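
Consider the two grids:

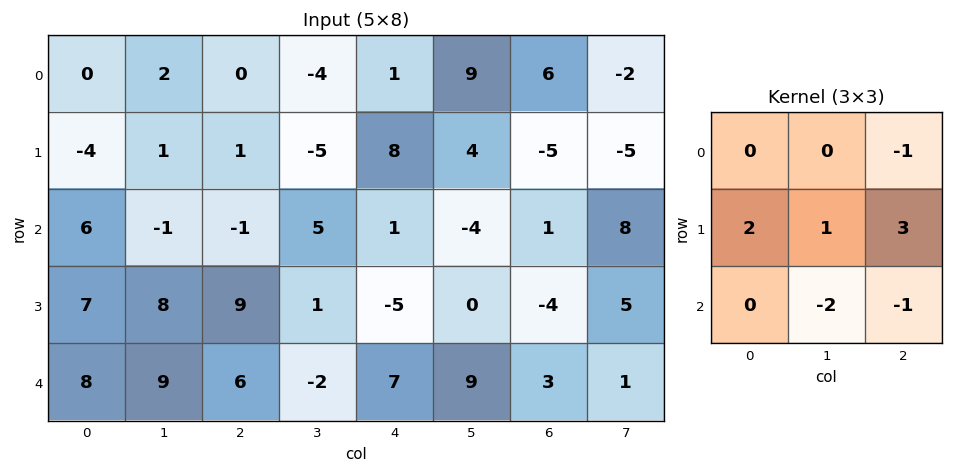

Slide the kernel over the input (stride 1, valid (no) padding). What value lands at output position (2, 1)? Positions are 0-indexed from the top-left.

13

The receptive field on the input at this output position is [-1 -1 5 / 8 9 1 / 9 6 -2]. Elementwise product with the kernel and sum: 5·-1 + 8·2 + 9·1 + 1·3 + 6·-2 + -2·-1.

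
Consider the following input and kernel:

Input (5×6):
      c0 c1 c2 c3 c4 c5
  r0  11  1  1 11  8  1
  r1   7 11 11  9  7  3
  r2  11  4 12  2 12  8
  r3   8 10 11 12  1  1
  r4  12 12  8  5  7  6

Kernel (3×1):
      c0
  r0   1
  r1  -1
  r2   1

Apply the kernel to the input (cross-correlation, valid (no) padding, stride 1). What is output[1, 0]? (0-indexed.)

4

The receptive field on the input at this output position is [7 / 11 / 8]. Elementwise product with the kernel and sum: 7·1 + 11·-1 + 8·1.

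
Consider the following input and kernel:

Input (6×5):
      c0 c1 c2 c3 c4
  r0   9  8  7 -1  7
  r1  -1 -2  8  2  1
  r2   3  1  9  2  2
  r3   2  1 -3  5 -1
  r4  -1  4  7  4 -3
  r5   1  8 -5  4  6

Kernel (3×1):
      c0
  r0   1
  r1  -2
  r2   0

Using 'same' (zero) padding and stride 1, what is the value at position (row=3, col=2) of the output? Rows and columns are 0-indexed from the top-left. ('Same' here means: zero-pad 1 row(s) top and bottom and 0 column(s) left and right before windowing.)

15

The receptive field on the zero-padded input at this output position is [9 / -3 / 7]. Elementwise product with the kernel and sum: 9·1 + -3·-2.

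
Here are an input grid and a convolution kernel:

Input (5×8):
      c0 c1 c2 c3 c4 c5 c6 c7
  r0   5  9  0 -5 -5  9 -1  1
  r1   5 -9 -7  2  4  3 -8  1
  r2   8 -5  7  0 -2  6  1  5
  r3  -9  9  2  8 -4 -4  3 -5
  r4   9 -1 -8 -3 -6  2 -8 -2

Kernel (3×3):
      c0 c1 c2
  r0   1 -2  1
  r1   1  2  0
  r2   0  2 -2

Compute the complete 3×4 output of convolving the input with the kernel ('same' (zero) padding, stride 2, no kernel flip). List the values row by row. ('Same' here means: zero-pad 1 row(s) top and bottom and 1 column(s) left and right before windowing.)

38 -9 -13 -11
-39 4 -7 44
45 -4 -3 -29

Output[0,0]: The receptive field on the zero-padded input at this output position is [0 0 0 / 0 5 9 / 0 5 -9]. Elementwise product with the kernel and sum: 0·1 + 0·-2 + 0·1 + 0·1 + 5·2 + 5·2 + -9·-2.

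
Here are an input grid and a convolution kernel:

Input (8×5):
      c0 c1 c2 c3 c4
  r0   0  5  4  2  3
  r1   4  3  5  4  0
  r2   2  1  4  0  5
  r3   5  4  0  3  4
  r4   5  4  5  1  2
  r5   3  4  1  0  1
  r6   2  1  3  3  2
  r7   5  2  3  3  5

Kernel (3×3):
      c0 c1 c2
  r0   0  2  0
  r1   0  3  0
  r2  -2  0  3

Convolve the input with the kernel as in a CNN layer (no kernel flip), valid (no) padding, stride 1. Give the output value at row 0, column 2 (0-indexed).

The receptive field on the input at this output position is [4 2 3 / 5 4 0 / 4 0 5]. Elementwise product with the kernel and sum: 2·2 + 4·3 + 4·-2 + 5·3.

23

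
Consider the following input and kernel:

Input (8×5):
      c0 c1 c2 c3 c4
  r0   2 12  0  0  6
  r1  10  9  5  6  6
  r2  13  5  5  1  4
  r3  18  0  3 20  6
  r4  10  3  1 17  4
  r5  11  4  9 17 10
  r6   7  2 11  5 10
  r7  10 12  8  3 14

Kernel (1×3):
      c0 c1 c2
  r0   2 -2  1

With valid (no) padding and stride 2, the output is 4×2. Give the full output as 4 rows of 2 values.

-20 6
21 12
15 -28
21 22

Output[0,0]: The receptive field on the input at this output position is [2 12 0]. Elementwise product with the kernel and sum: 2·2 + 12·-2 + 0·1.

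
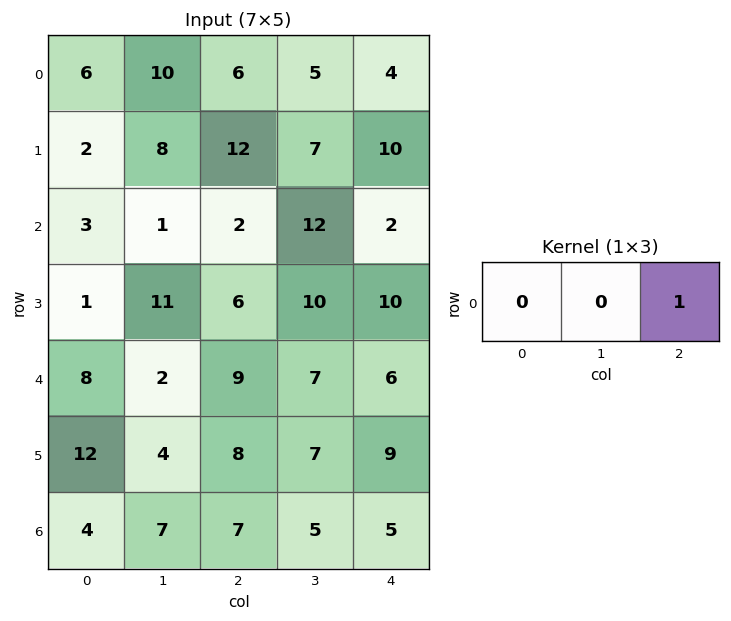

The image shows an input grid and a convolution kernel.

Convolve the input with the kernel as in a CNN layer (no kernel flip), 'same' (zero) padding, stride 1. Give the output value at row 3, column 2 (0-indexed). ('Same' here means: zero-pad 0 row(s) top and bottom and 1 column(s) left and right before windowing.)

The receptive field on the zero-padded input at this output position is [11 6 10]. Elementwise product with the kernel and sum: 10·1.

10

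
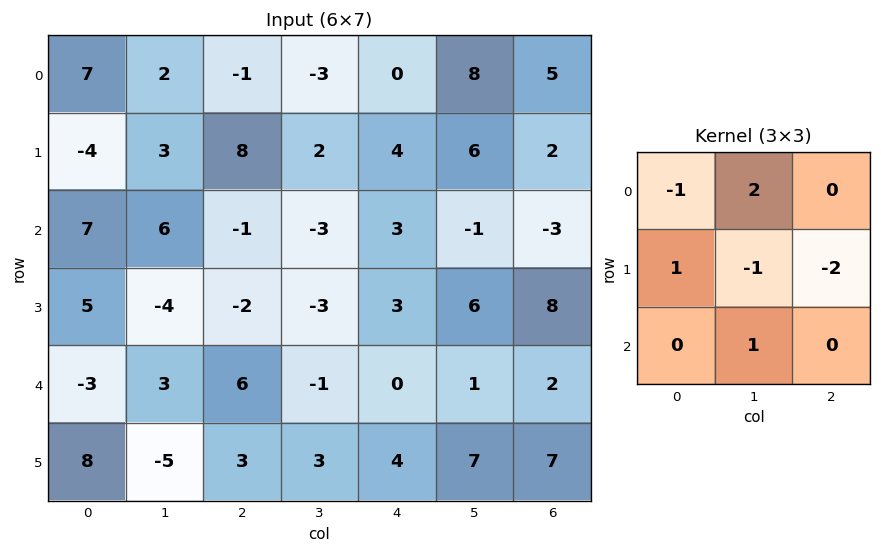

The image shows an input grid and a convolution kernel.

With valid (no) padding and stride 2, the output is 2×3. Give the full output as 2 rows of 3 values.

-20 -10 9
21 -11 -23

Output[0,0]: The receptive field on the input at this output position is [7 2 -1 / -4 3 8 / 7 6 -1]. Elementwise product with the kernel and sum: 7·-1 + 2·2 + -4·1 + 3·-1 + 8·-2 + 6·1.
Output[0,1]: The receptive field on the input at this output position is [-1 -3 0 / 8 2 4 / -1 -3 3]. Elementwise product with the kernel and sum: -1·-1 + -3·2 + 8·1 + 2·-1 + 4·-2 + -3·1.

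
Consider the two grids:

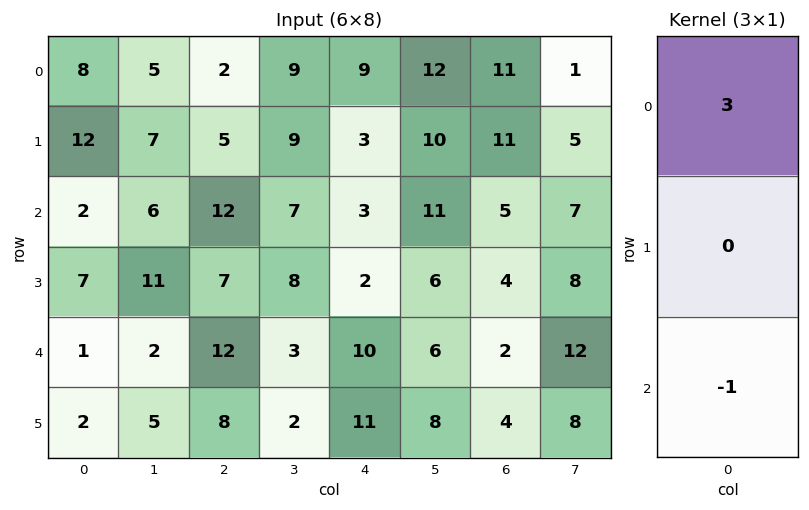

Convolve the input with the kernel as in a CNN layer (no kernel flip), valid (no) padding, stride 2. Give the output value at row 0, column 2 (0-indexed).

The receptive field on the input at this output position is [9 / 3 / 3]. Elementwise product with the kernel and sum: 9·3 + 3·-1.

24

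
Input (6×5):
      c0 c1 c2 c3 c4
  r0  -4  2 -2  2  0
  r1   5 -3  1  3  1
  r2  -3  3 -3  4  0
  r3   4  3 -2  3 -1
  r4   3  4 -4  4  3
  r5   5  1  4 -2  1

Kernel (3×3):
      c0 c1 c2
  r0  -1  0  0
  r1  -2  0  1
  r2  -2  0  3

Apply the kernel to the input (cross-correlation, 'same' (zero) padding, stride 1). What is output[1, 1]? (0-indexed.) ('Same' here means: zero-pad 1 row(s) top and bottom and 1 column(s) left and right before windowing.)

-8

The receptive field on the zero-padded input at this output position is [-4 2 -2 / 5 -3 1 / -3 3 -3]. Elementwise product with the kernel and sum: -4·-1 + 5·-2 + 1·1 + -3·-2 + -3·3.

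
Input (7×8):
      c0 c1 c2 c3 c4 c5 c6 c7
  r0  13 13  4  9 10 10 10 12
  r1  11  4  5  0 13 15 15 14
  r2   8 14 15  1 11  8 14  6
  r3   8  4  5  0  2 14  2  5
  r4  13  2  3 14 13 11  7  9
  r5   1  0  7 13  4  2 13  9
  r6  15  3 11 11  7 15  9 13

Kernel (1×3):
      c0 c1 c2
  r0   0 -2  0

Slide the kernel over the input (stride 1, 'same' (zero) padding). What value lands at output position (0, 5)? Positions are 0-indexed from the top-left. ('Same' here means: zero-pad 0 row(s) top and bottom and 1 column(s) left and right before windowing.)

-20

The receptive field on the zero-padded input at this output position is [10 10 10]. Elementwise product with the kernel and sum: 10·-2.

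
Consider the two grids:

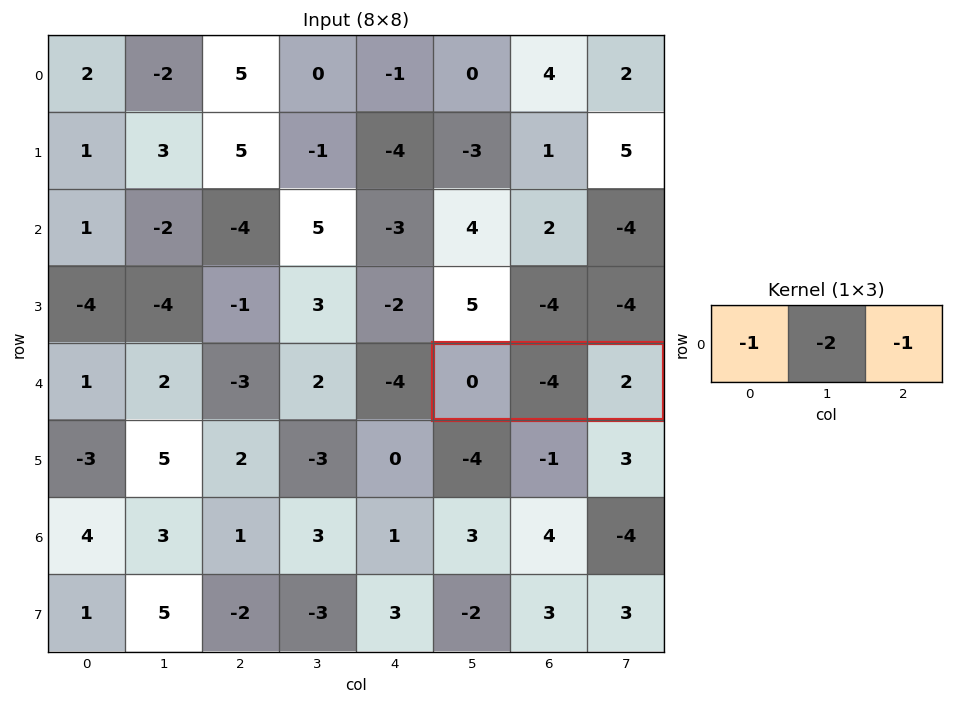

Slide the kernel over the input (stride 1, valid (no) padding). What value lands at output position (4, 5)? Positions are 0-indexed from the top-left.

The receptive field on the input at this output position is [0 -4 2]. Elementwise product with the kernel and sum: 0·-1 + -4·-2 + 2·-1.

6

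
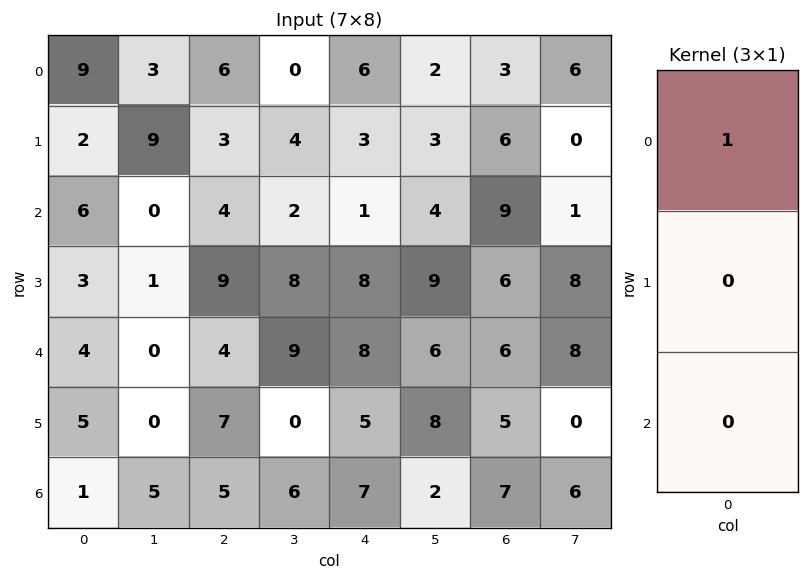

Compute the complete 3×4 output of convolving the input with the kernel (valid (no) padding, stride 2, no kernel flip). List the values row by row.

9 6 6 3
6 4 1 9
4 4 8 6

Output[0,0]: The receptive field on the input at this output position is [9 / 2 / 6]. Elementwise product with the kernel and sum: 9·1.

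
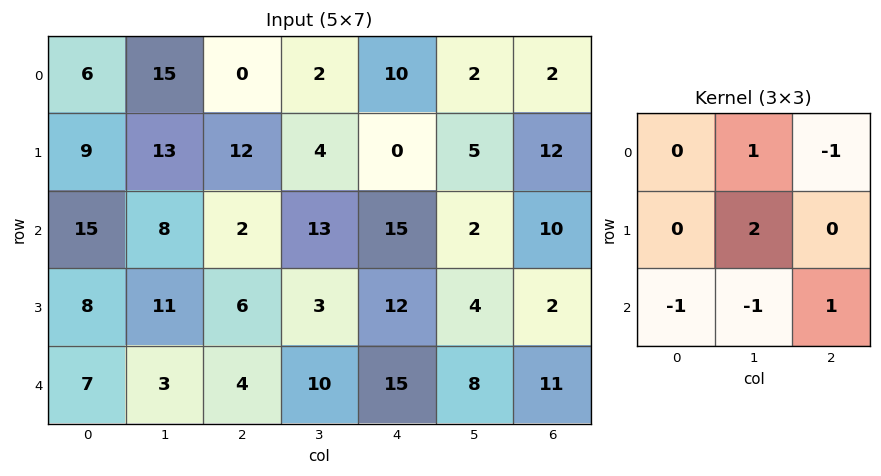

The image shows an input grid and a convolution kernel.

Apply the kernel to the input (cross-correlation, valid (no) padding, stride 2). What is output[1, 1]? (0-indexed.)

The receptive field on the input at this output position is [2 13 15 / 6 3 12 / 4 10 15]. Elementwise product with the kernel and sum: 13·1 + 15·-1 + 3·2 + 4·-1 + 10·-1 + 15·1.

5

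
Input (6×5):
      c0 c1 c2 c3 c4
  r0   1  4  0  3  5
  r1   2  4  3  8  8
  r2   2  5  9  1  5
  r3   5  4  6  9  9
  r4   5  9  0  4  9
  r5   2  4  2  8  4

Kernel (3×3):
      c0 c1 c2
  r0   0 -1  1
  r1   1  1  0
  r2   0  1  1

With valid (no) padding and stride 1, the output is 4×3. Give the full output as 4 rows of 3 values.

16 20 19
16 34 28
22 6 32
22 22 16

Output[0,0]: The receptive field on the input at this output position is [1 4 0 / 2 4 3 / 2 5 9]. Elementwise product with the kernel and sum: 4·-1 + 0·1 + 2·1 + 4·1 + 5·1 + 9·1.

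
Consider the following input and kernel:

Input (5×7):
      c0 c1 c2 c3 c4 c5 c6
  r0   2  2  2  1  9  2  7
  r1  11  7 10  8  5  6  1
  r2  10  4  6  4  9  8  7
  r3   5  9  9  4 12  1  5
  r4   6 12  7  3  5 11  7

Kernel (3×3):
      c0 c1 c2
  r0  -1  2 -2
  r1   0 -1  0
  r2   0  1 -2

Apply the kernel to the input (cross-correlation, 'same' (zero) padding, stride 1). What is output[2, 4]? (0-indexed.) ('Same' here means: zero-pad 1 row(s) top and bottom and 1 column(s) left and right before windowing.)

-9

The receptive field on the zero-padded input at this output position is [8 5 6 / 4 9 8 / 4 12 1]. Elementwise product with the kernel and sum: 8·-1 + 5·2 + 6·-2 + 9·-1 + 12·1 + 1·-2.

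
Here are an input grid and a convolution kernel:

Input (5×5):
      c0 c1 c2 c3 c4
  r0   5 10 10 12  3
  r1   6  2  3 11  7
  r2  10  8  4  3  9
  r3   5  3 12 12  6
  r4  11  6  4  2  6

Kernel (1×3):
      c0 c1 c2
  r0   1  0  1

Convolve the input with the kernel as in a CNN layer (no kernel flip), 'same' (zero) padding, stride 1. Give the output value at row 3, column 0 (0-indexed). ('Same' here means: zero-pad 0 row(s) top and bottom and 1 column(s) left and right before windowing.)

3

The receptive field on the zero-padded input at this output position is [0 5 3]. Elementwise product with the kernel and sum: 0·1 + 3·1.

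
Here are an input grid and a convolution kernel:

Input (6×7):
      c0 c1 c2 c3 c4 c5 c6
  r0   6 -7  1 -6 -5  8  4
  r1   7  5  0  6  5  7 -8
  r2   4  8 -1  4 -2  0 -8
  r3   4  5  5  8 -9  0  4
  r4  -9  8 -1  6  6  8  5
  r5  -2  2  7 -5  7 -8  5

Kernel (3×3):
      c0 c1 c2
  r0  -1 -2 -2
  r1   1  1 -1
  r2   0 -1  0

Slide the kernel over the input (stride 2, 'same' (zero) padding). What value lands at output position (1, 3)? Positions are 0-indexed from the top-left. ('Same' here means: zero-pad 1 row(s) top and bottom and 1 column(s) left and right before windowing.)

The receptive field on the zero-padded input at this output position is [7 -8 0 / 0 -8 0 / 0 4 0]. Elementwise product with the kernel and sum: 7·-1 + -8·-2 + 0·-2 + 0·1 + -8·1 + 0·-1 + 4·-1.

-3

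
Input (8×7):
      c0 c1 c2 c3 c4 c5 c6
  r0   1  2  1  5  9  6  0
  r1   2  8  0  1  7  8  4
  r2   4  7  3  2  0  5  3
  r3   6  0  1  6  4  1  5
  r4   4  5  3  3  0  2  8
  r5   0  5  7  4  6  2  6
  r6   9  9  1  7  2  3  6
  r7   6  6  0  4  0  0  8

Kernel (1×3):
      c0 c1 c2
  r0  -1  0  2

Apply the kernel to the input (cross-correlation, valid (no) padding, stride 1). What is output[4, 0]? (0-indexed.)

The receptive field on the input at this output position is [4 5 3]. Elementwise product with the kernel and sum: 4·-1 + 3·2.

2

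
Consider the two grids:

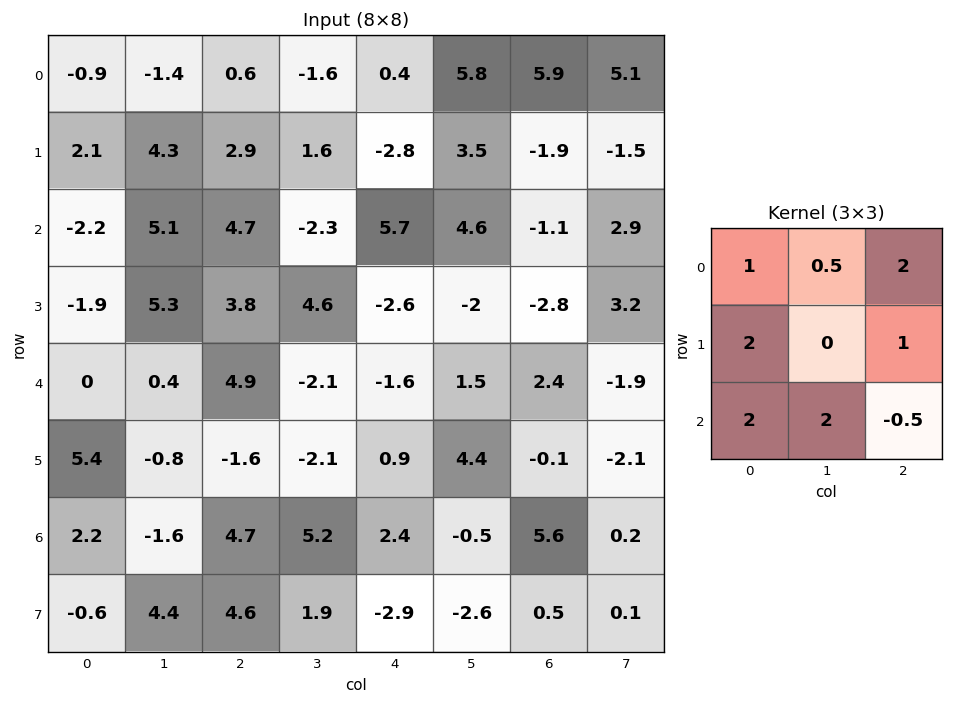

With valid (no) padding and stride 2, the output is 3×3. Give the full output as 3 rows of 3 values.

10.15 5.55 28.75
8.1 26.35 -3.6
18.05 16.95 6.65

Output[0,0]: The receptive field on the input at this output position is [-0.9 -1.4 0.6 / 2.1 4.3 2.9 / -2.2 5.1 4.7]. Elementwise product with the kernel and sum: -0.9·1 + -1.4·0.5 + 0.6·2 + 2.1·2 + 2.9·1 + -2.2·2 + 5.1·2 + 4.7·-0.5.
Output[0,1]: The receptive field on the input at this output position is [0.6 -1.6 0.4 / 2.9 1.6 -2.8 / 4.7 -2.3 5.7]. Elementwise product with the kernel and sum: 0.6·1 + -1.6·0.5 + 0.4·2 + 2.9·2 + -2.8·1 + 4.7·2 + -2.3·2 + 5.7·-0.5.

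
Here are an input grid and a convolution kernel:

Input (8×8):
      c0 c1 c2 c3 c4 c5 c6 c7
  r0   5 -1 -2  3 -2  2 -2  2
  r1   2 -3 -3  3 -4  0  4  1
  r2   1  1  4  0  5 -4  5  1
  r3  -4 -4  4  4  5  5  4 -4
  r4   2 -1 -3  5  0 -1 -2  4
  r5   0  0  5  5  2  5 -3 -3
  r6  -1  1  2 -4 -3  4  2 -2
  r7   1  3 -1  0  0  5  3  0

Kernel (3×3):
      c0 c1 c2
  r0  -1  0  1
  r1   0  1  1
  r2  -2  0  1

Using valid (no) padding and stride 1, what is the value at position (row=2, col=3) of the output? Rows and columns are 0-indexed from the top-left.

The receptive field on the input at this output position is [0 5 -4 / 4 5 5 / 5 0 -1]. Elementwise product with the kernel and sum: 0·-1 + -4·1 + 5·1 + 5·1 + 5·-2 + -1·1.

-5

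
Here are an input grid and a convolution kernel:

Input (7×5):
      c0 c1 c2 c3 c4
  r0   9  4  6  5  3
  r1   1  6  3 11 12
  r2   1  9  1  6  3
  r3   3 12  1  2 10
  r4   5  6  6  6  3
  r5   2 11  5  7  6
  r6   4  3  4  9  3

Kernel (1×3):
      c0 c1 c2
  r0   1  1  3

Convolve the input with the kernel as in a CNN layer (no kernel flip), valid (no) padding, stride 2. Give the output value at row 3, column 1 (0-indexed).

22

The receptive field on the input at this output position is [4 9 3]. Elementwise product with the kernel and sum: 4·1 + 9·1 + 3·3.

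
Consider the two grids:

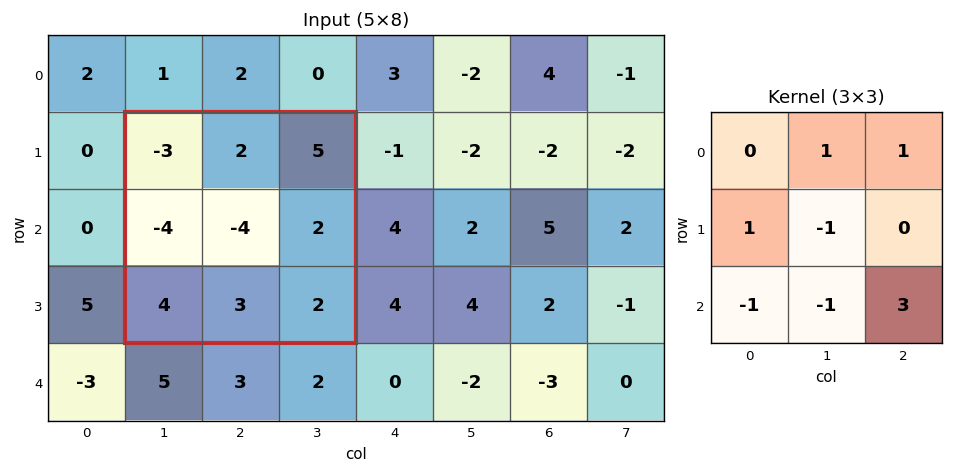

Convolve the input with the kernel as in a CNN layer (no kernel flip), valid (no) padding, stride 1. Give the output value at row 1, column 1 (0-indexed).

The receptive field on the input at this output position is [-3 2 5 / -4 -4 2 / 4 3 2]. Elementwise product with the kernel and sum: 2·1 + 5·1 + -4·1 + -4·-1 + 4·-1 + 3·-1 + 2·3.

6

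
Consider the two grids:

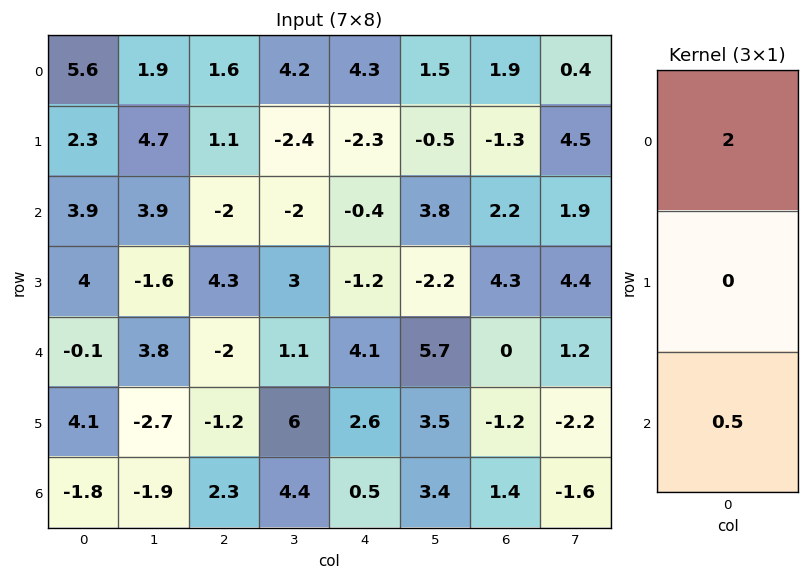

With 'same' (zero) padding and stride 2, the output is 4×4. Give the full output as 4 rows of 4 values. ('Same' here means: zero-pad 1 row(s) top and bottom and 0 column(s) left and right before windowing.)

1.15 0.55 -1.15 -0.65
6.6 4.35 -5.2 -0.45
10.05 8 -1.1 8
8.2 -2.4 5.2 -2.4

Output[0,0]: The receptive field on the zero-padded input at this output position is [0 / 5.6 / 2.3]. Elementwise product with the kernel and sum: 0·2 + 2.3·0.5.
Output[0,1]: The receptive field on the zero-padded input at this output position is [0 / 1.6 / 1.1]. Elementwise product with the kernel and sum: 0·2 + 1.1·0.5.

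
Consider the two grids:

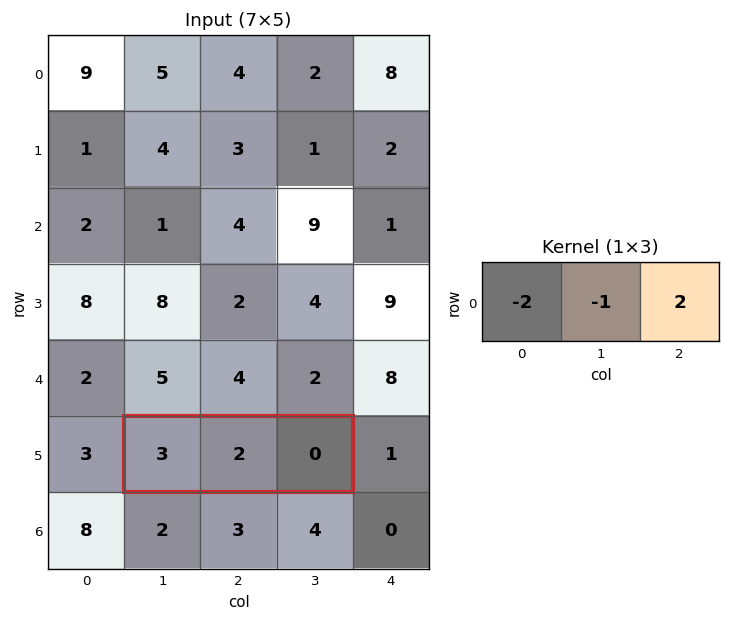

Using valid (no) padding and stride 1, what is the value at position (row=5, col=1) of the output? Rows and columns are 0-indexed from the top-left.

The receptive field on the input at this output position is [3 2 0]. Elementwise product with the kernel and sum: 3·-2 + 2·-1 + 0·2.

-8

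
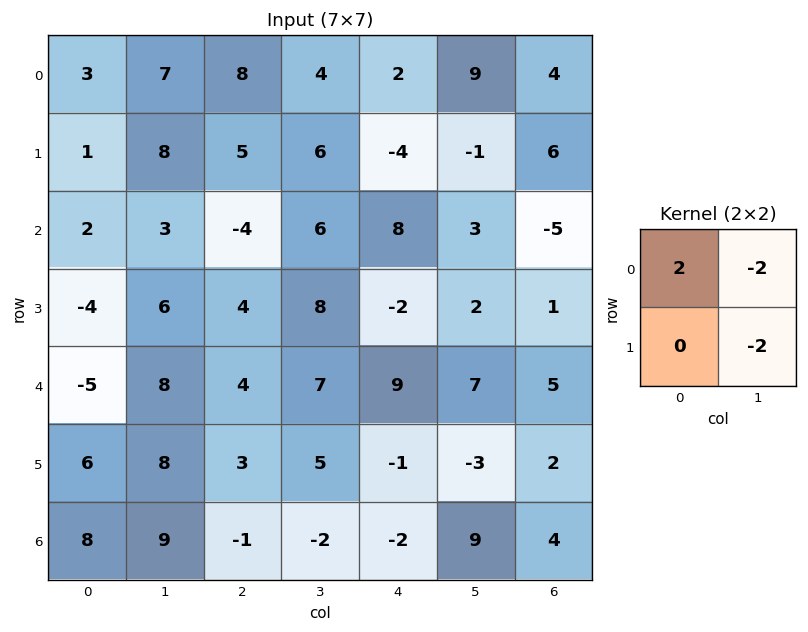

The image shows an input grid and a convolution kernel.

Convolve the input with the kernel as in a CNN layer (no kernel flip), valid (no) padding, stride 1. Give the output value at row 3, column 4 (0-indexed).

-22

The receptive field on the input at this output position is [-2 2 / 9 7]. Elementwise product with the kernel and sum: -2·2 + 2·-2 + 7·-2.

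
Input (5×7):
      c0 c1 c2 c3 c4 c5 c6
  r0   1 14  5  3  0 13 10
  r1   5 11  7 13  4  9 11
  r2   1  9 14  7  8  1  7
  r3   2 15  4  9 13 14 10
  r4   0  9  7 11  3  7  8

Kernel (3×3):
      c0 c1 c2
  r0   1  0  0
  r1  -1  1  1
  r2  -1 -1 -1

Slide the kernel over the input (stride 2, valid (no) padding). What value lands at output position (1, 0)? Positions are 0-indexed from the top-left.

2

The receptive field on the input at this output position is [1 9 14 / 2 15 4 / 0 9 7]. Elementwise product with the kernel and sum: 1·1 + 2·-1 + 15·1 + 4·1 + 0·-1 + 9·-1 + 7·-1.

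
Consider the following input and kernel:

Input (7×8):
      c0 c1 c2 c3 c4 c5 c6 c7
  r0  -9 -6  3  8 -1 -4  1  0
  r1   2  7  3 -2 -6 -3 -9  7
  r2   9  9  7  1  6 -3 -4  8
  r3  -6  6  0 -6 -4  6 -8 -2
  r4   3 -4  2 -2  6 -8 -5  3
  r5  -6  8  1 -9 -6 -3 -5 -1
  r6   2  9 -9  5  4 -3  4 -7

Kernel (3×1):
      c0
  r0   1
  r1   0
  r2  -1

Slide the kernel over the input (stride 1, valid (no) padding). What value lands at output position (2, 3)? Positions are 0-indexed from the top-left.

3

The receptive field on the input at this output position is [1 / -6 / -2]. Elementwise product with the kernel and sum: 1·1 + -2·-1.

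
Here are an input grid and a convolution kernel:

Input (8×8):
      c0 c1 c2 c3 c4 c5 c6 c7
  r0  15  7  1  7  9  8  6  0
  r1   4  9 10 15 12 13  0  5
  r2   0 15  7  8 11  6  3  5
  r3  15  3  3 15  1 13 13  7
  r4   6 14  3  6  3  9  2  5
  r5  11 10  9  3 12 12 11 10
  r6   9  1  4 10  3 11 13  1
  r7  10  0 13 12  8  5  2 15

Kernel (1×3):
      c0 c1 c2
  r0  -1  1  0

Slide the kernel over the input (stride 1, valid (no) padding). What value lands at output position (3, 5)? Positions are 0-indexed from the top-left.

The receptive field on the input at this output position is [13 13 7]. Elementwise product with the kernel and sum: 13·-1 + 13·1.

0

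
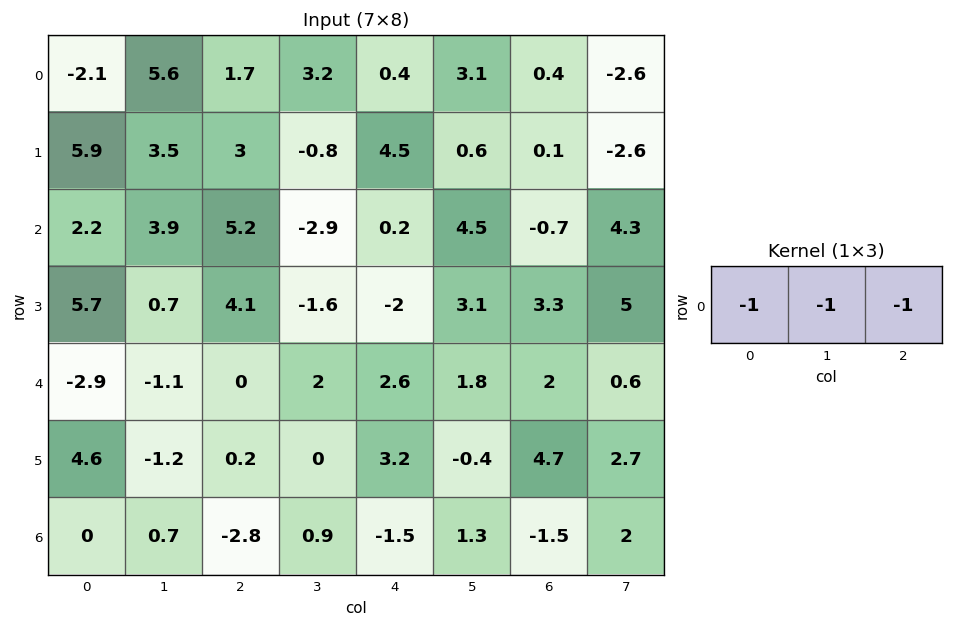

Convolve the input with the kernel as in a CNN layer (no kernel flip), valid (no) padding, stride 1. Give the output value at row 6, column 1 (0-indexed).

1.2

The receptive field on the input at this output position is [0.7 -2.8 0.9]. Elementwise product with the kernel and sum: 0.7·-1 + -2.8·-1 + 0.9·-1.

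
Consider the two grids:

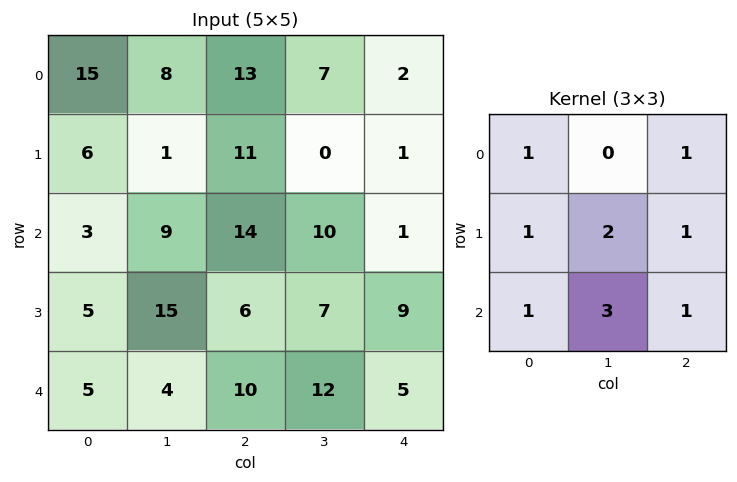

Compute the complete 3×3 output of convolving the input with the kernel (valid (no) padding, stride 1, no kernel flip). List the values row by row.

91 99 72
108 88 83
85 99 95

Output[0,0]: The receptive field on the input at this output position is [15 8 13 / 6 1 11 / 3 9 14]. Elementwise product with the kernel and sum: 15·1 + 13·1 + 6·1 + 1·2 + 11·1 + 3·1 + 9·3 + 14·1.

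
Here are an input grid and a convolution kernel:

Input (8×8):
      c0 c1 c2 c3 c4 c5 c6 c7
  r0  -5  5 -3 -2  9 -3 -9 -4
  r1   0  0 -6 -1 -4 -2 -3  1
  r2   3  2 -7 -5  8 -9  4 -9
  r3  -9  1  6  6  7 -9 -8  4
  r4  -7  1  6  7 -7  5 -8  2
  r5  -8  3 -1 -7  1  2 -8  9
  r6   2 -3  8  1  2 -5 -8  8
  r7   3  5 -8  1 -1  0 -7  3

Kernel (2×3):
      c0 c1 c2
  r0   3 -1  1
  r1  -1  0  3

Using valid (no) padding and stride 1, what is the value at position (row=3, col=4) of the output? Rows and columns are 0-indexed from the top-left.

The receptive field on the input at this output position is [7 -9 -8 / -7 5 -8]. Elementwise product with the kernel and sum: 7·3 + -9·-1 + -8·1 + -7·-1 + -8·3.

5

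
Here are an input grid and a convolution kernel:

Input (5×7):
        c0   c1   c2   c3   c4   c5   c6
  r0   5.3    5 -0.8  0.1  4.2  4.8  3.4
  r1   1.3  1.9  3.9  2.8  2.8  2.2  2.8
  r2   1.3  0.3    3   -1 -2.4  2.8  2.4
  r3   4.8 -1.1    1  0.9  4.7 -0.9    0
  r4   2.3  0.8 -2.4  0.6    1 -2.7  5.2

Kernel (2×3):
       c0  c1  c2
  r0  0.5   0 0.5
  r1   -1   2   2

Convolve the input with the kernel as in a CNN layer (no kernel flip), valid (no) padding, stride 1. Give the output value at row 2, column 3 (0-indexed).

7.6

The receptive field on the input at this output position is [-1 -2.4 2.8 / 0.9 4.7 -0.9]. Elementwise product with the kernel and sum: -1·0.5 + 2.8·0.5 + 0.9·-1 + 4.7·2 + -0.9·2.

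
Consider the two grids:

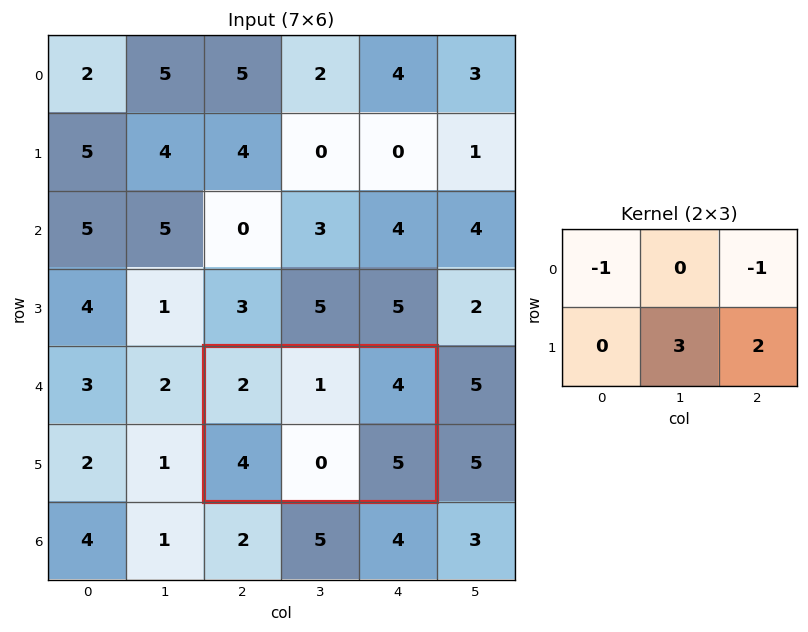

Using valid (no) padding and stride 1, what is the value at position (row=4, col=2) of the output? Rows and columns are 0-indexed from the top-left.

The receptive field on the input at this output position is [2 1 4 / 4 0 5]. Elementwise product with the kernel and sum: 2·-1 + 4·-1 + 0·3 + 5·2.

4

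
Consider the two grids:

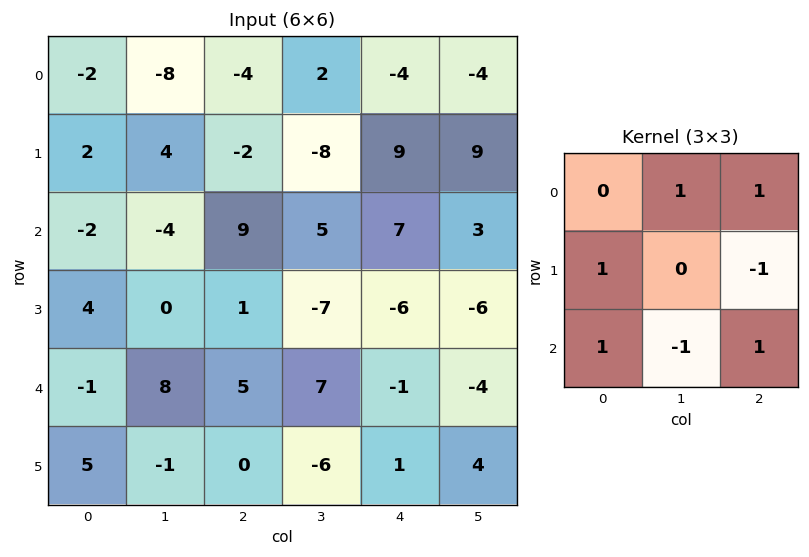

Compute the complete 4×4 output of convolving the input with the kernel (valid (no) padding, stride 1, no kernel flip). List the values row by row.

Output[0,0]: The receptive field on the input at this output position is [-2 -8 -4 / 2 4 -2 / -2 -4 9]. Elementwise product with the kernel and sum: -8·1 + -4·1 + 2·1 + -2·-1 + -2·1 + -4·-1 + 9·1.

3 2 -2 -24
-4 -27 5 13
4 31 16 13
1 -12 0 -4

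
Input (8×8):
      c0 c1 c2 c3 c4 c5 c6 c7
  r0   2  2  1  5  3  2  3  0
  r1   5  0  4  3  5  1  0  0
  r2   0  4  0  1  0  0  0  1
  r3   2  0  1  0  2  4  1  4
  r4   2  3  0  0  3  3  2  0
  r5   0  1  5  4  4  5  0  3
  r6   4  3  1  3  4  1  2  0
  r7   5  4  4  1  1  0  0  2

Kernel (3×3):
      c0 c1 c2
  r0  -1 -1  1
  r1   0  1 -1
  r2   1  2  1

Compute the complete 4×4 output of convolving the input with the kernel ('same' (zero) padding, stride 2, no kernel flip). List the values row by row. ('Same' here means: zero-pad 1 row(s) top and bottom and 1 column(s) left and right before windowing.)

10 7 15 4
-5 0 1 8
-2 14 19 9
16 9 3 2

Output[0,0]: The receptive field on the zero-padded input at this output position is [0 0 0 / 0 2 2 / 0 5 0]. Elementwise product with the kernel and sum: 0·-1 + 0·-1 + 0·1 + 2·1 + 2·-1 + 0·1 + 5·2 + 0·1.
Output[0,1]: The receptive field on the zero-padded input at this output position is [0 0 0 / 2 1 5 / 0 4 3]. Elementwise product with the kernel and sum: 0·-1 + 0·-1 + 0·1 + 1·1 + 5·-1 + 0·1 + 4·2 + 3·1.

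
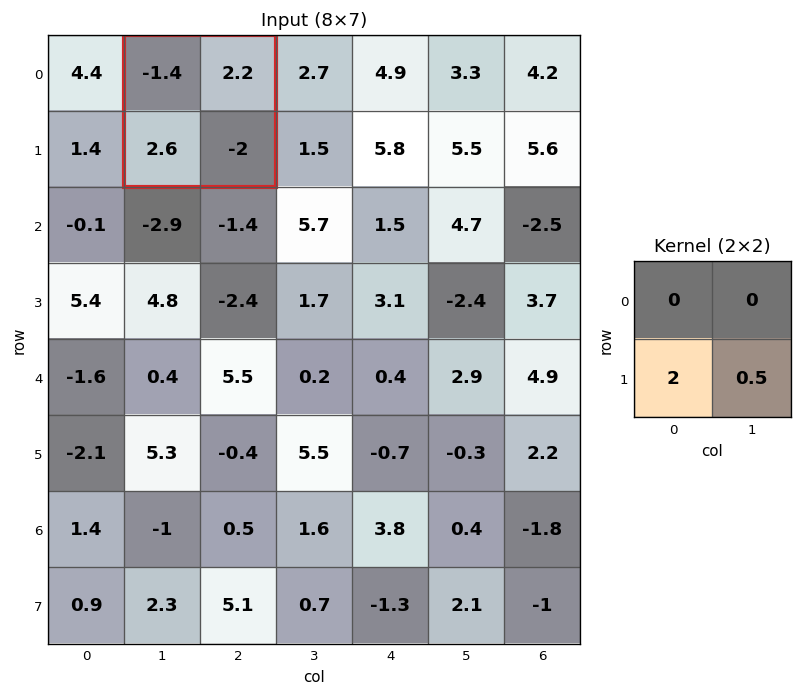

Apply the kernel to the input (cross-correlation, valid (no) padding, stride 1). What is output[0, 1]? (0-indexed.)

4.2

The receptive field on the input at this output position is [-1.4 2.2 / 2.6 -2]. Elementwise product with the kernel and sum: 2.6·2 + -2·0.5.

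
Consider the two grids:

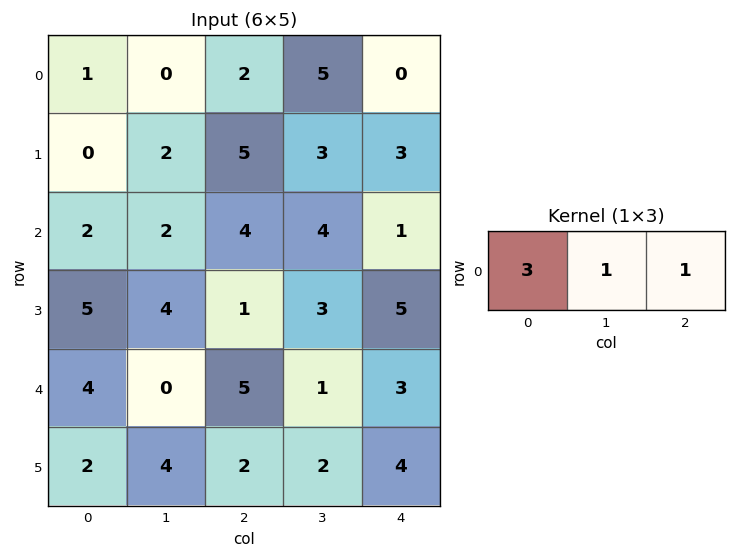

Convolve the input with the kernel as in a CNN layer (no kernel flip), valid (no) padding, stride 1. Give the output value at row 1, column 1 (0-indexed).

The receptive field on the input at this output position is [2 5 3]. Elementwise product with the kernel and sum: 2·3 + 5·1 + 3·1.

14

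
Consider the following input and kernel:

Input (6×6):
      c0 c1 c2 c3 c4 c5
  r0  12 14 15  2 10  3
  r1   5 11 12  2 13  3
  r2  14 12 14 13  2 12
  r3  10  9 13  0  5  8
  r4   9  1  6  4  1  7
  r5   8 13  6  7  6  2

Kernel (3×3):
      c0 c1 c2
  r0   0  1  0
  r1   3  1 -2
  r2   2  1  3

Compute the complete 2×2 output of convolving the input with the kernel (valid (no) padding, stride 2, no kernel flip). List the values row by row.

98 61
62 61

Output[0,0]: The receptive field on the input at this output position is [12 14 15 / 5 11 12 / 14 12 14]. Elementwise product with the kernel and sum: 14·1 + 5·3 + 11·1 + 12·-2 + 14·2 + 12·1 + 14·3.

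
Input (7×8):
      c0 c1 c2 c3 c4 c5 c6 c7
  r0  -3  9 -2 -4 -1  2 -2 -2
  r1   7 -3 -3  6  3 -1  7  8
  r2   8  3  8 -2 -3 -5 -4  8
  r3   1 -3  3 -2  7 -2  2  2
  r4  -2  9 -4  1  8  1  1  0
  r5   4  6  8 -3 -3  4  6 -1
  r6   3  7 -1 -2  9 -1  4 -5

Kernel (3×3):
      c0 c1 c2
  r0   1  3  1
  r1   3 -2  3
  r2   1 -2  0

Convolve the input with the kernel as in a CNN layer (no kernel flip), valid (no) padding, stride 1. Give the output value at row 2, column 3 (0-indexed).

The receptive field on the input at this output position is [-2 -3 -5 / -2 7 -2 / 1 8 1]. Elementwise product with the kernel and sum: -2·1 + -3·3 + -5·1 + -2·3 + 7·-2 + -2·3 + 1·1 + 8·-2.

-57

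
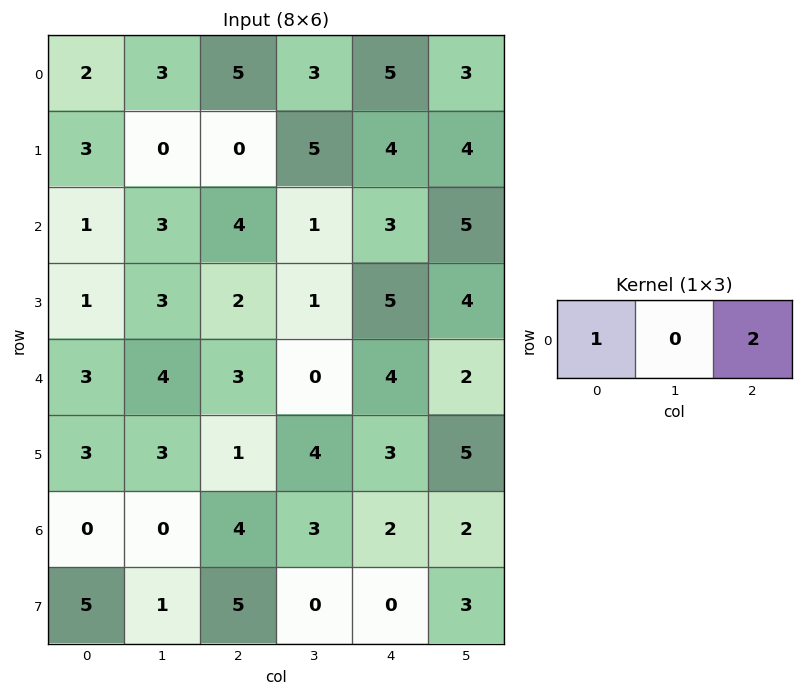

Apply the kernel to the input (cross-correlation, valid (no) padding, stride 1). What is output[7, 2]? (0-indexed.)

The receptive field on the input at this output position is [5 0 0]. Elementwise product with the kernel and sum: 5·1 + 0·2.

5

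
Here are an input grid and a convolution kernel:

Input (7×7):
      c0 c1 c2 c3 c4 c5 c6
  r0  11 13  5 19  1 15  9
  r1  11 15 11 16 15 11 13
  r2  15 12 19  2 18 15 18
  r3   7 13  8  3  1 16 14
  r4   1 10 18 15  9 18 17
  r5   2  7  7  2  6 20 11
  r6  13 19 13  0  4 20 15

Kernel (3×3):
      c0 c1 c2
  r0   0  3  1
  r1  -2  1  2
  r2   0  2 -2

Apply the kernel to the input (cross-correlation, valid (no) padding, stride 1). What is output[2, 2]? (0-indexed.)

25

The receptive field on the input at this output position is [19 2 18 / 8 3 1 / 18 15 9]. Elementwise product with the kernel and sum: 2·3 + 18·1 + 8·-2 + 3·1 + 1·2 + 15·2 + 9·-2.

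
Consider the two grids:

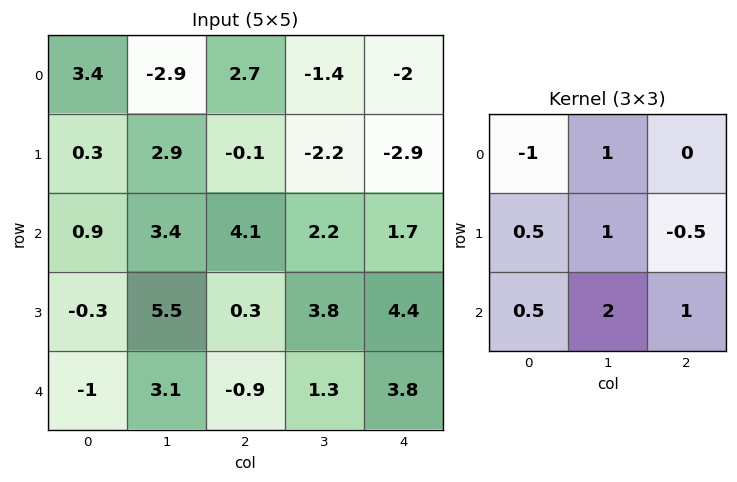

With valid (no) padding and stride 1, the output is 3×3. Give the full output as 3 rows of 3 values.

Output[0,0]: The receptive field on the input at this output position is [3.4 -2.9 2.7 / 0.3 2.9 -0.1 / 0.9 3.4 4.1]. Elementwise product with the kernel and sum: 3.4·-1 + -2.9·1 + 0.3·0.5 + 2.9·1 + -0.1·-0.5 + 0.9·0.5 + 3.4·2 + 4.1·1.
Output[0,1]: The receptive field on the input at this output position is [-2.9 2.7 -1.4 / 2.9 -0.1 -2.2 / 3.4 4.1 2.2]. Elementwise product with the kernel and sum: -2.9·-1 + 2.7·1 + 2.9·0.5 + -0.1·1 + -2.2·-0.5 + 3.4·0.5 + 4.1·2 + 2.2·1.

8.15 20.15 3.25
15.55 8.85 13.45
12.5 2.9 5.8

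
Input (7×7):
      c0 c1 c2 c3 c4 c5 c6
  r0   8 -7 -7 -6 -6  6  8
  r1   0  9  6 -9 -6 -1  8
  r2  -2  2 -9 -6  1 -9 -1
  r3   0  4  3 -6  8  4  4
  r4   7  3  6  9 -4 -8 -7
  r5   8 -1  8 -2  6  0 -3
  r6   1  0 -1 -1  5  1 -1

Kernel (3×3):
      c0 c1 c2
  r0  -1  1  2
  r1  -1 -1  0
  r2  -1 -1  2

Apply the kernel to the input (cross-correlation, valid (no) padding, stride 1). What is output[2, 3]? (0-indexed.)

The receptive field on the input at this output position is [-6 1 -9 / -6 8 4 / 9 -4 -8]. Elementwise product with the kernel and sum: -6·-1 + 1·1 + -9·2 + -6·-1 + 8·-1 + 9·-1 + -4·-1 + -8·2.

-34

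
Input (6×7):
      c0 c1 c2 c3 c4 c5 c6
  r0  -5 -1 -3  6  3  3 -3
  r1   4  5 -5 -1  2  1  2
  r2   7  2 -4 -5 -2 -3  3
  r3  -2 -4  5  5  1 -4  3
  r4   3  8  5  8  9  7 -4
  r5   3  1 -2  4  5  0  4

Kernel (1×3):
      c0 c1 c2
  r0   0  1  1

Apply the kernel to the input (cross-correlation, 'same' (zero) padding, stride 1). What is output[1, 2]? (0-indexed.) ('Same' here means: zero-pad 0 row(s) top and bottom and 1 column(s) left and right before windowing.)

The receptive field on the zero-padded input at this output position is [5 -5 -1]. Elementwise product with the kernel and sum: -5·1 + -1·1.

-6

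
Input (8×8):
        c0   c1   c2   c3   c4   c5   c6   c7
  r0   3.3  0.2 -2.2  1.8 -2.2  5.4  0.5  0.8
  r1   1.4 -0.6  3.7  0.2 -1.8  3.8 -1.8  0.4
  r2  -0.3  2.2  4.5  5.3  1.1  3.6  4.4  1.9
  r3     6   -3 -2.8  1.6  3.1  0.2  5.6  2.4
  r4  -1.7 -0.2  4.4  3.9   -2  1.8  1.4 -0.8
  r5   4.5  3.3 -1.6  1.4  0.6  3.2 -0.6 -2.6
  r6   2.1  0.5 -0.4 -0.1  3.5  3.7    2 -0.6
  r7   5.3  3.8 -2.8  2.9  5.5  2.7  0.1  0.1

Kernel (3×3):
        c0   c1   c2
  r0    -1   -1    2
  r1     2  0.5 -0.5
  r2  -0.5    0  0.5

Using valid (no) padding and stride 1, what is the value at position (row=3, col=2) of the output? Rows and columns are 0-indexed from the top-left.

20.25

The receptive field on the input at this output position is [-2.8 1.6 3.1 / 4.4 3.9 -2 / -1.6 1.4 0.6]. Elementwise product with the kernel and sum: -2.8·-1 + 1.6·-1 + 3.1·2 + 4.4·2 + 3.9·0.5 + -2·-0.5 + -1.6·-0.5 + 0.6·0.5.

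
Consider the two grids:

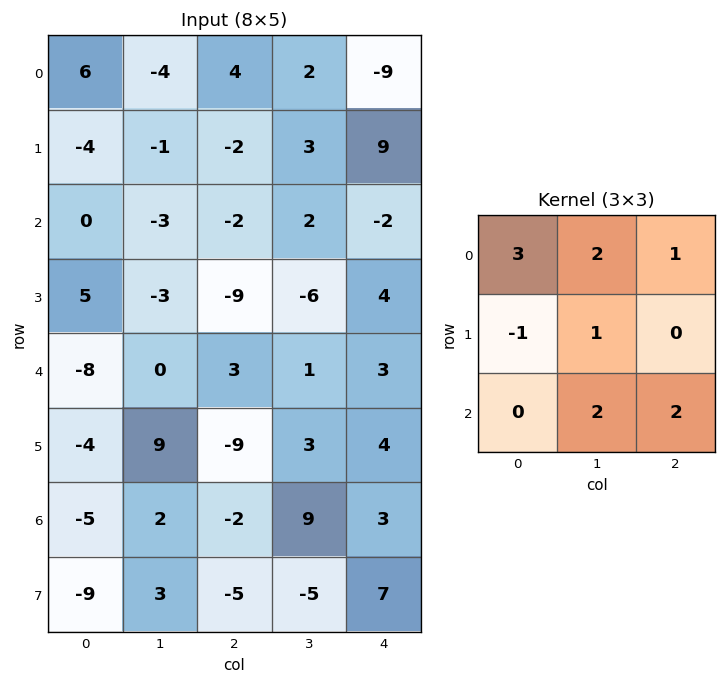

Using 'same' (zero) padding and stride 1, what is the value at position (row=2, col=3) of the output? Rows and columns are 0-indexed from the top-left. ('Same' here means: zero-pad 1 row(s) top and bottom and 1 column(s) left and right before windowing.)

9

The receptive field on the zero-padded input at this output position is [-2 3 9 / -2 2 -2 / -9 -6 4]. Elementwise product with the kernel and sum: -2·3 + 3·2 + 9·1 + -2·-1 + 2·1 + -6·2 + 4·2.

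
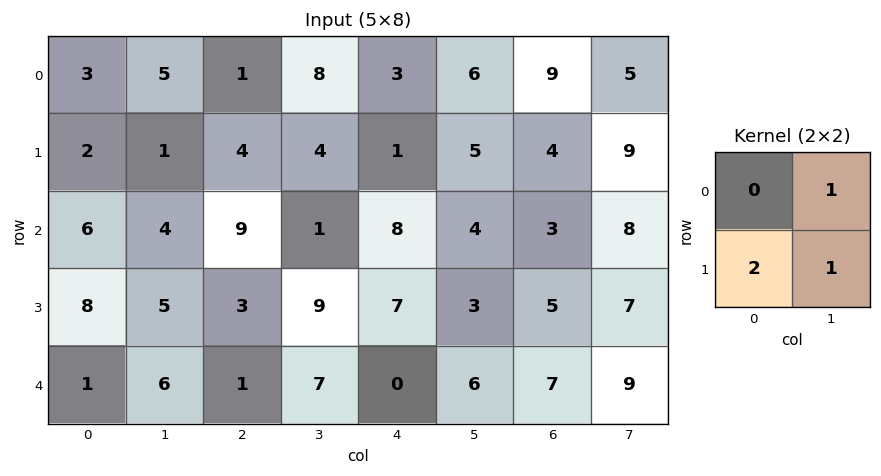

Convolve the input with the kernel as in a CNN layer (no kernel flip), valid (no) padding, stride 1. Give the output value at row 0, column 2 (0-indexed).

The receptive field on the input at this output position is [1 8 / 4 4]. Elementwise product with the kernel and sum: 8·1 + 4·2 + 4·1.

20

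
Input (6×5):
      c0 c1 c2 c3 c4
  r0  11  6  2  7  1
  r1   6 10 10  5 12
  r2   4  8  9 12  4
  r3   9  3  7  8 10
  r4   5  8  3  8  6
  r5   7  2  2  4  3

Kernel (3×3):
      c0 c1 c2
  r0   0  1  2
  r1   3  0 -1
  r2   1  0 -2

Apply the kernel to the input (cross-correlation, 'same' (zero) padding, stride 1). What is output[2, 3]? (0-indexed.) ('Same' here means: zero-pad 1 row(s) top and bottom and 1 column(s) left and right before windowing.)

39

The receptive field on the zero-padded input at this output position is [10 5 12 / 9 12 4 / 7 8 10]. Elementwise product with the kernel and sum: 5·1 + 12·2 + 9·3 + 4·-1 + 7·1 + 10·-2.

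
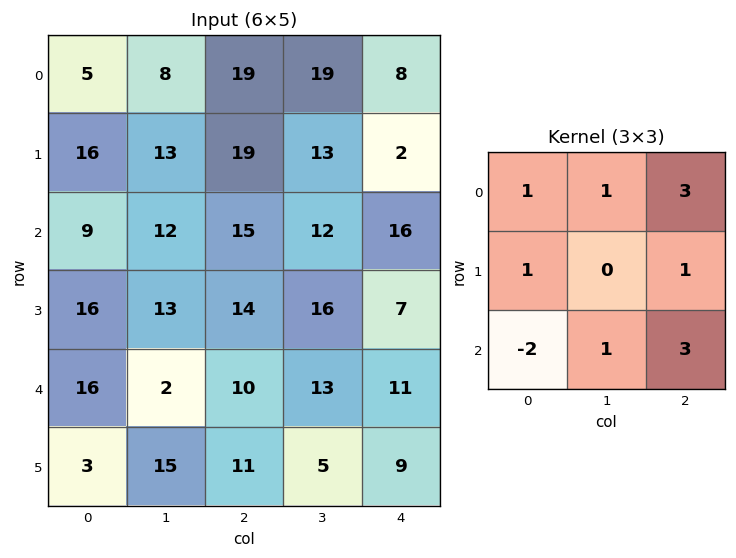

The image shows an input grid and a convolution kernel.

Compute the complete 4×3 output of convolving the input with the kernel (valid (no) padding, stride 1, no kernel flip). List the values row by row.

144 137 113
133 131 78
96 137 122
139 86 82

Output[0,0]: The receptive field on the input at this output position is [5 8 19 / 16 13 19 / 9 12 15]. Elementwise product with the kernel and sum: 5·1 + 8·1 + 19·3 + 16·1 + 19·1 + 9·-2 + 12·1 + 15·3.
Output[0,1]: The receptive field on the input at this output position is [8 19 19 / 13 19 13 / 12 15 12]. Elementwise product with the kernel and sum: 8·1 + 19·1 + 19·3 + 13·1 + 13·1 + 12·-2 + 15·1 + 12·3.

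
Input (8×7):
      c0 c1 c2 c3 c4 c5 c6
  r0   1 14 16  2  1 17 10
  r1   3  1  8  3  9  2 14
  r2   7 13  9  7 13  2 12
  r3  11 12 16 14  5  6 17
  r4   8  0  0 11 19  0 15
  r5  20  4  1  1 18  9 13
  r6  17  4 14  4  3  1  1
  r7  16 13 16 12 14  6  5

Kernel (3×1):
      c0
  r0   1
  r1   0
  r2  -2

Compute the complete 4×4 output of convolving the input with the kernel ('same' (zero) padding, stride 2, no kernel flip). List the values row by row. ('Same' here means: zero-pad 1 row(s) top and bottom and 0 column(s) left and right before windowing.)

Output[0,0]: The receptive field on the zero-padded input at this output position is [0 / 1 / 3]. Elementwise product with the kernel and sum: 0·1 + 3·-2.

-6 -16 -18 -28
-19 -24 -1 -20
-29 14 -31 -9
-12 -31 -10 3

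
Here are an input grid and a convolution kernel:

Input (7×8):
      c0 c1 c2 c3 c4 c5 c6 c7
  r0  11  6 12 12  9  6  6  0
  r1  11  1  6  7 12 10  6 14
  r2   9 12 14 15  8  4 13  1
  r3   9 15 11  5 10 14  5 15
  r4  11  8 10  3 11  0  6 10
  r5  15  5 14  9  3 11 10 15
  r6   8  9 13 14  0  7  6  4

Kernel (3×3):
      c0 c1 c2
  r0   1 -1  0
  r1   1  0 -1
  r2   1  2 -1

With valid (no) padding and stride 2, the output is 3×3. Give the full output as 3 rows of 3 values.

Output[0,0]: The receptive field on the input at this output position is [11 6 12 / 11 1 6 / 9 12 14]. Elementwise product with the kernel and sum: 11·1 + 6·-1 + 11·1 + 6·-1 + 9·1 + 12·2 + 14·-1.
Output[0,1]: The receptive field on the input at this output position is [12 12 9 / 6 7 12 / 14 15 8]. Elementwise product with the kernel and sum: 12·1 + 12·-1 + 6·1 + 12·-1 + 14·1 + 15·2 + 8·-1.

29 30 12
12 5 14
17 59 12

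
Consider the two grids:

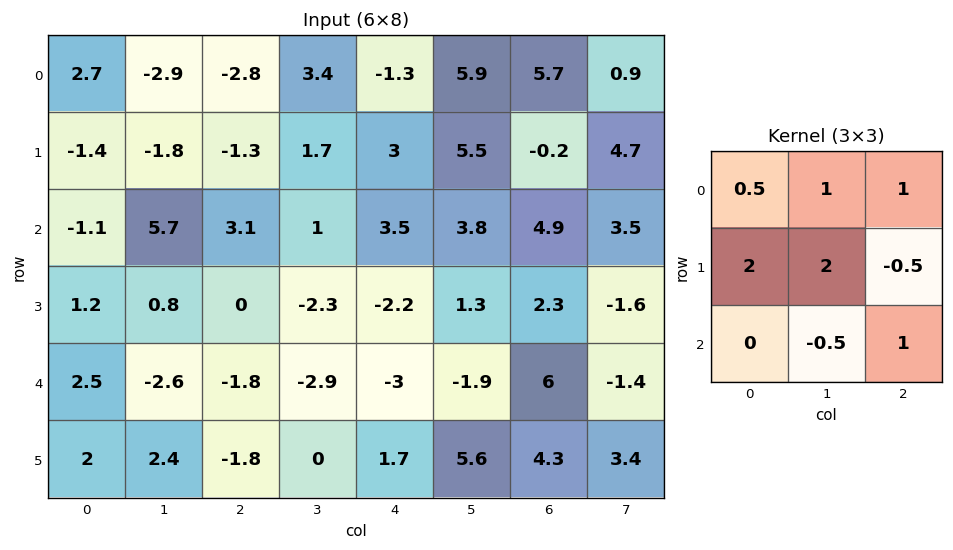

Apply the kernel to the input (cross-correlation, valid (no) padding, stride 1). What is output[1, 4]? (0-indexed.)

The receptive field on the input at this output position is [3 5.5 -0.2 / 3.5 3.8 4.9 / -2.2 1.3 2.3]. Elementwise product with the kernel and sum: 3·0.5 + 5.5·1 + -0.2·1 + 3.5·2 + 3.8·2 + 4.9·-0.5 + 1.3·-0.5 + 2.3·1.

20.6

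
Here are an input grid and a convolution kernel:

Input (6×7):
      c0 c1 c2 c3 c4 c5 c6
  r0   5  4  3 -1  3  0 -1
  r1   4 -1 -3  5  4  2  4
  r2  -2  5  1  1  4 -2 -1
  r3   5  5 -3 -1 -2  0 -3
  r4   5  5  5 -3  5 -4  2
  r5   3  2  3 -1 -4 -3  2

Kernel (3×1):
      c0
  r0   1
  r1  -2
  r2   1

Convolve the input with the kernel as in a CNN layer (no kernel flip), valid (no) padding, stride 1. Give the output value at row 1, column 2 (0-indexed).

-8

The receptive field on the input at this output position is [-3 / 1 / -3]. Elementwise product with the kernel and sum: -3·1 + 1·-2 + -3·1.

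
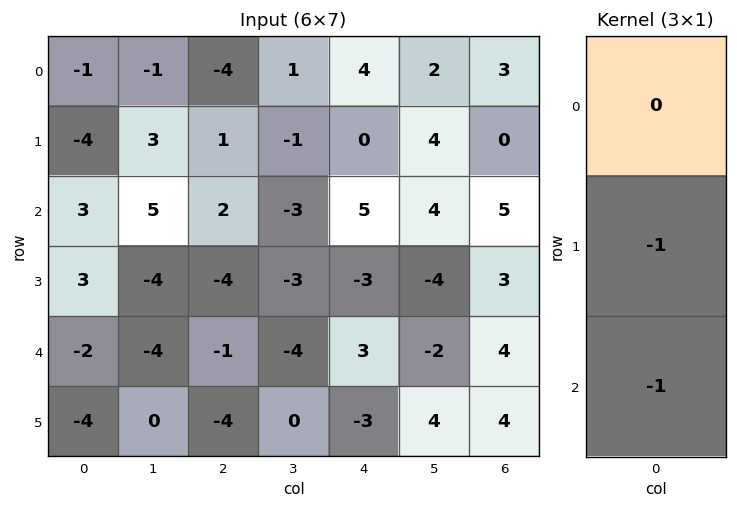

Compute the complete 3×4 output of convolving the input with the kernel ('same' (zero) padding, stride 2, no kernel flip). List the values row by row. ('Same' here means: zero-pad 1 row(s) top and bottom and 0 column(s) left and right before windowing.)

5 3 -4 -3
-6 2 -2 -8
6 5 0 -8

Output[0,0]: The receptive field on the zero-padded input at this output position is [0 / -1 / -4]. Elementwise product with the kernel and sum: -1·-1 + -4·-1.
Output[0,1]: The receptive field on the zero-padded input at this output position is [0 / -4 / 1]. Elementwise product with the kernel and sum: -4·-1 + 1·-1.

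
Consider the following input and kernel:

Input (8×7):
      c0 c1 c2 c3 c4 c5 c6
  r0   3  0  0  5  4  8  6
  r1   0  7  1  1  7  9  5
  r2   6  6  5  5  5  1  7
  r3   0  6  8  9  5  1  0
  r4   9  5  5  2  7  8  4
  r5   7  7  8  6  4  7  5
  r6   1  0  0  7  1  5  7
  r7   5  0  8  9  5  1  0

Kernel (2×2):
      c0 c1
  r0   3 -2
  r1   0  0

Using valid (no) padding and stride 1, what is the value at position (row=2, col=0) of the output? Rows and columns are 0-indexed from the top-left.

The receptive field on the input at this output position is [6 6 / 0 6]. Elementwise product with the kernel and sum: 6·3 + 6·-2.

6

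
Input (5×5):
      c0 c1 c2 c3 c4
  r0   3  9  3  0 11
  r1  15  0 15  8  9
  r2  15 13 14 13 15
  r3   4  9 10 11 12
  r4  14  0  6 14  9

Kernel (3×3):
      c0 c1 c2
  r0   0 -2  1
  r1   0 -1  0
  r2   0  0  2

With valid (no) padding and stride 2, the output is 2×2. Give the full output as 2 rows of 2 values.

13 33
-9 -4

Output[0,0]: The receptive field on the input at this output position is [3 9 3 / 15 0 15 / 15 13 14]. Elementwise product with the kernel and sum: 9·-2 + 3·1 + 0·-1 + 14·2.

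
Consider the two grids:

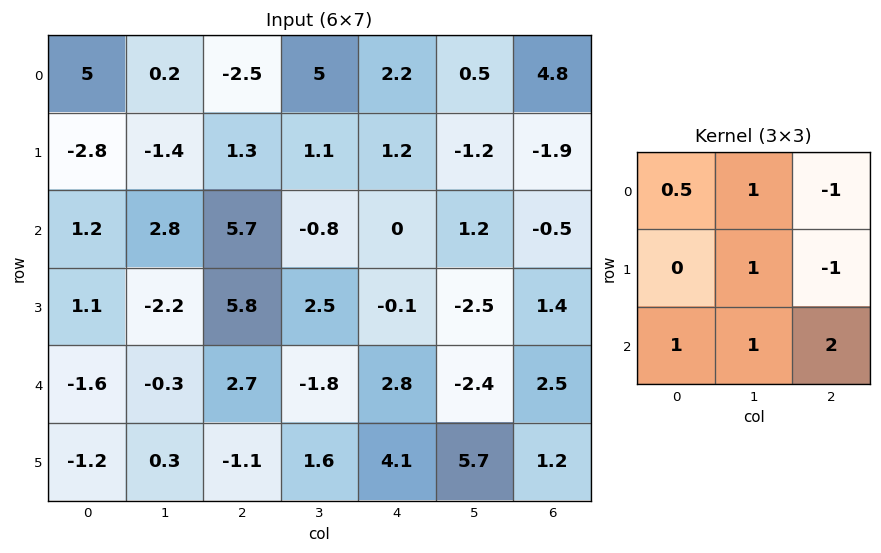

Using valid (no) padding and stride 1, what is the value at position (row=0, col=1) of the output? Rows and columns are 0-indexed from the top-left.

The receptive field on the input at this output position is [0.2 -2.5 5 / -1.4 1.3 1.1 / 2.8 5.7 -0.8]. Elementwise product with the kernel and sum: 0.2·0.5 + -2.5·1 + 5·-1 + 1.3·1 + 1.1·-1 + 2.8·1 + 5.7·1 + -0.8·2.

-0.3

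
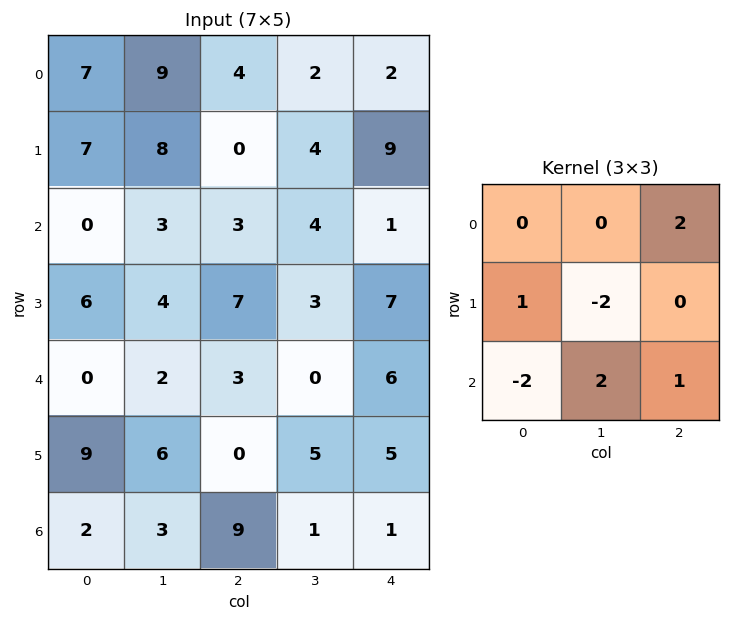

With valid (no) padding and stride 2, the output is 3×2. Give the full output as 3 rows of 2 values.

8 -1
11 3
14 -13

Output[0,0]: The receptive field on the input at this output position is [7 9 4 / 7 8 0 / 0 3 3]. Elementwise product with the kernel and sum: 4·2 + 7·1 + 8·-2 + 0·-2 + 3·2 + 3·1.
Output[0,1]: The receptive field on the input at this output position is [4 2 2 / 0 4 9 / 3 4 1]. Elementwise product with the kernel and sum: 2·2 + 0·1 + 4·-2 + 3·-2 + 4·2 + 1·1.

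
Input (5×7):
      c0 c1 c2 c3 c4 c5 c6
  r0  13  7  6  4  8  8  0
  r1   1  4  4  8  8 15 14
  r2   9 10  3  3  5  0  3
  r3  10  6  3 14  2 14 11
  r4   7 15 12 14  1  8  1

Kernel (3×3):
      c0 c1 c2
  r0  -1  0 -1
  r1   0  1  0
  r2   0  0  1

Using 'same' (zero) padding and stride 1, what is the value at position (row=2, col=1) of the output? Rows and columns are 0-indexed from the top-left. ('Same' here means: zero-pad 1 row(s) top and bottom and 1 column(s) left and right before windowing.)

The receptive field on the zero-padded input at this output position is [1 4 4 / 9 10 3 / 10 6 3]. Elementwise product with the kernel and sum: 1·-1 + 4·-1 + 10·1 + 3·1.

8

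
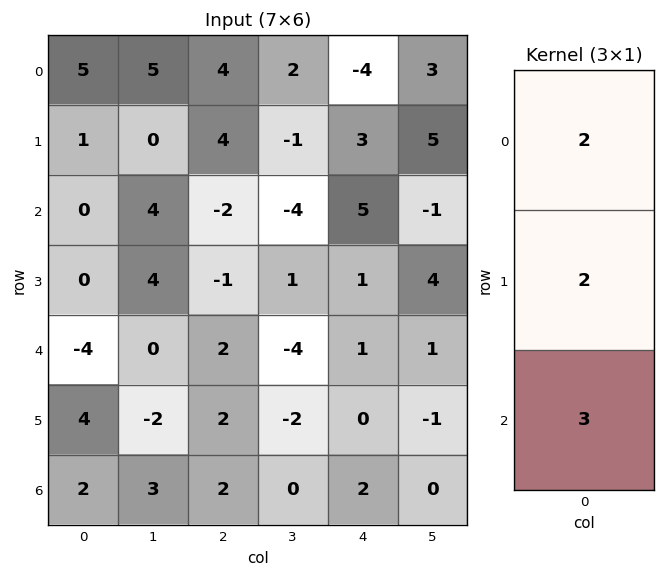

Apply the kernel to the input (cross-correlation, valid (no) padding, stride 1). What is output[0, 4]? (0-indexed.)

13

The receptive field on the input at this output position is [-4 / 3 / 5]. Elementwise product with the kernel and sum: -4·2 + 3·2 + 5·3.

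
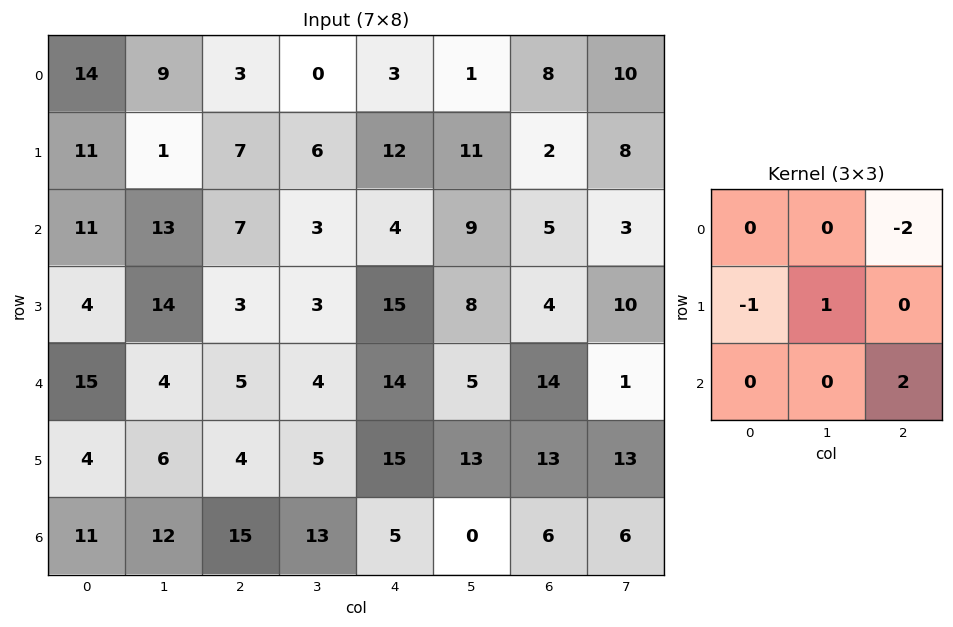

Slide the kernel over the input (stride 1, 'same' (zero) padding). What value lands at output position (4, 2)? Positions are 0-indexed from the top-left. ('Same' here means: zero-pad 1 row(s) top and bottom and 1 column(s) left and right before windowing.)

5

The receptive field on the zero-padded input at this output position is [14 3 3 / 4 5 4 / 6 4 5]. Elementwise product with the kernel and sum: 3·-2 + 4·-1 + 5·1 + 5·2.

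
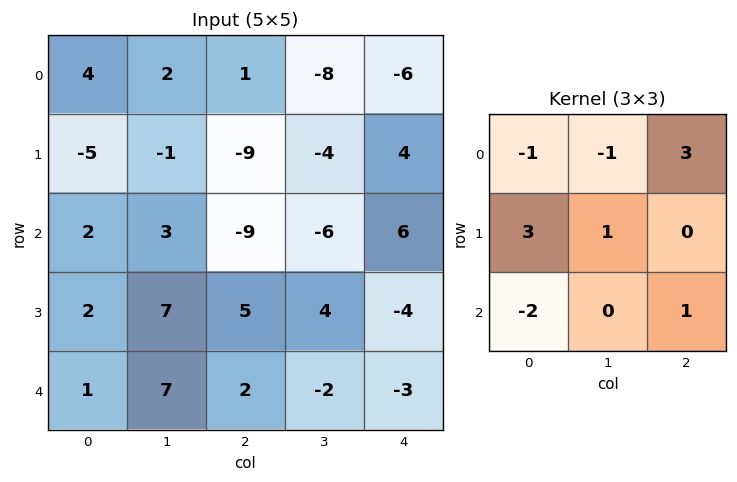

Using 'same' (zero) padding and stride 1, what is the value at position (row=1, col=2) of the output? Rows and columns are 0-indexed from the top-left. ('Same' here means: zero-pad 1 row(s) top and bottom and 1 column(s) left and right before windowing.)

-51

The receptive field on the zero-padded input at this output position is [2 1 -8 / -1 -9 -4 / 3 -9 -6]. Elementwise product with the kernel and sum: 2·-1 + 1·-1 + -8·3 + -1·3 + -9·1 + 3·-2 + -6·1.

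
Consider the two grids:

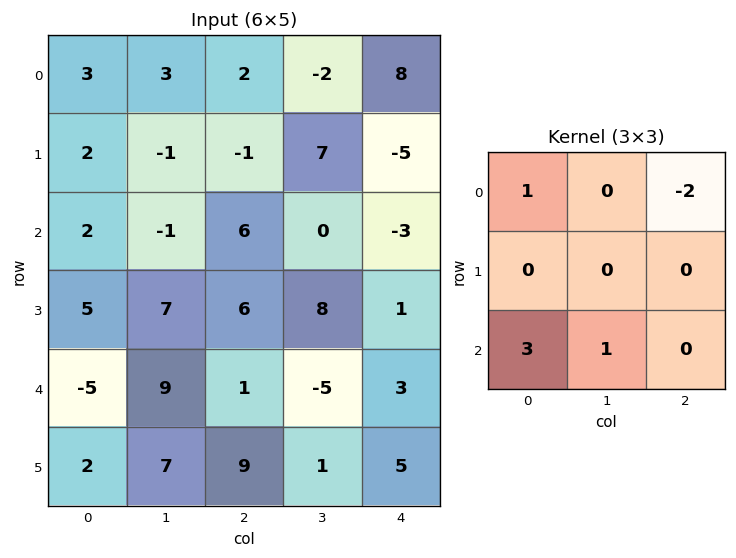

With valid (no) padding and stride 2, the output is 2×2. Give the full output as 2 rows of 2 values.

Output[0,0]: The receptive field on the input at this output position is [3 3 2 / 2 -1 -1 / 2 -1 6]. Elementwise product with the kernel and sum: 3·1 + 2·-2 + 2·3 + -1·1.
Output[0,1]: The receptive field on the input at this output position is [2 -2 8 / -1 7 -5 / 6 0 -3]. Elementwise product with the kernel and sum: 2·1 + 8·-2 + 6·3 + 0·1.

4 4
-16 10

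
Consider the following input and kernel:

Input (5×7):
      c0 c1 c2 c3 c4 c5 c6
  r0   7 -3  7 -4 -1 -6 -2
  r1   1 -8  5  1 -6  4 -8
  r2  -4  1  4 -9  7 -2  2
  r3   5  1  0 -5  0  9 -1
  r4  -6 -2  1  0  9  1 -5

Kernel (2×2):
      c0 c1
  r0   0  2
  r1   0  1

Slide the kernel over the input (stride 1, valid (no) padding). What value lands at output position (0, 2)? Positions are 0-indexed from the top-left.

-7

The receptive field on the input at this output position is [7 -4 / 5 1]. Elementwise product with the kernel and sum: -4·2 + 1·1.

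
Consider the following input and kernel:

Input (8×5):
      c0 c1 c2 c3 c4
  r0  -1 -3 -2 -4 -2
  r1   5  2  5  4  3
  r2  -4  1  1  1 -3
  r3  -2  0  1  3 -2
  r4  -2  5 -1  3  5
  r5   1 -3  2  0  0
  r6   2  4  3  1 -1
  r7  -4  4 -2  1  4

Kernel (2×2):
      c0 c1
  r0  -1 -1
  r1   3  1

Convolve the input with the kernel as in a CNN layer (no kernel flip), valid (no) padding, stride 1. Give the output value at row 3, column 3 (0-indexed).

13

The receptive field on the input at this output position is [3 -2 / 3 5]. Elementwise product with the kernel and sum: 3·-1 + -2·-1 + 3·3 + 5·1.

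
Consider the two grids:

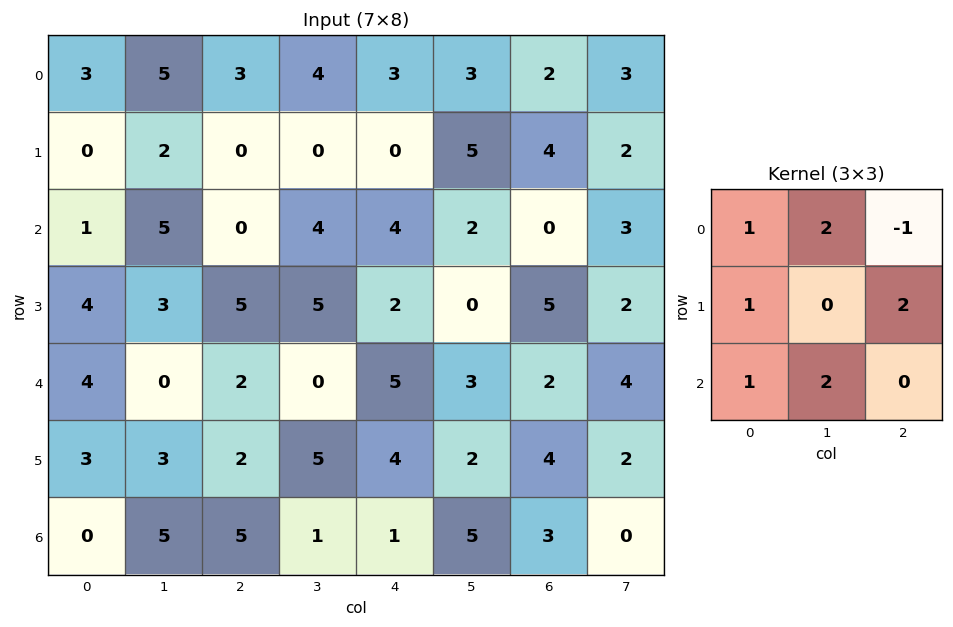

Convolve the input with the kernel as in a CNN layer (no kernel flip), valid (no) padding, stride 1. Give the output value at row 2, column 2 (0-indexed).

15

The receptive field on the input at this output position is [0 4 4 / 5 5 2 / 2 0 5]. Elementwise product with the kernel and sum: 0·1 + 4·2 + 4·-1 + 5·1 + 2·2 + 2·1 + 0·2.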